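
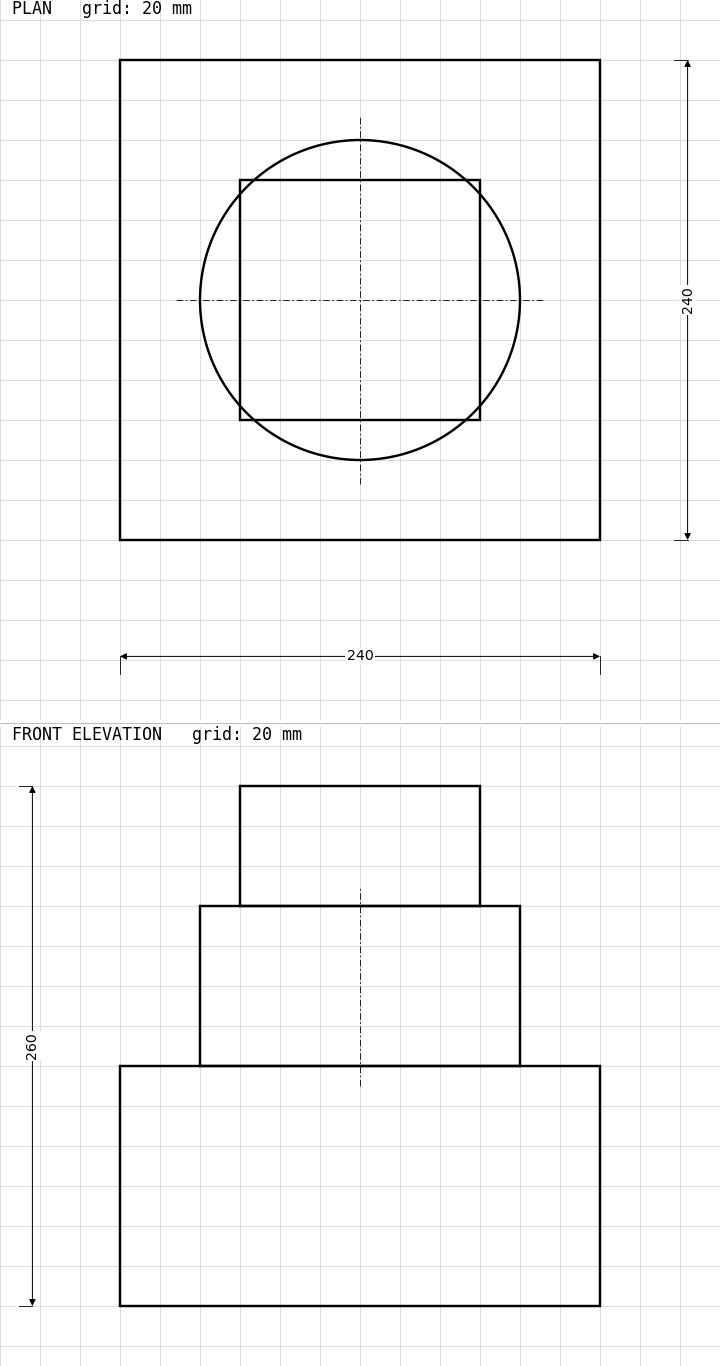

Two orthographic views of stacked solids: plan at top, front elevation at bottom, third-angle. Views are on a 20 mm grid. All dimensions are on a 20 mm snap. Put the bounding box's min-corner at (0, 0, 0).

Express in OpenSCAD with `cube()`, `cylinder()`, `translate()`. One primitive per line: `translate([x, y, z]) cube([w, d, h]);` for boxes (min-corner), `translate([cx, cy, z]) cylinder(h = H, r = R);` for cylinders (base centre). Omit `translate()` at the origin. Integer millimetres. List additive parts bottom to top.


cube([240, 240, 120]);
translate([120, 120, 120]) cylinder(h = 80, r = 80);
translate([60, 60, 200]) cube([120, 120, 60]);


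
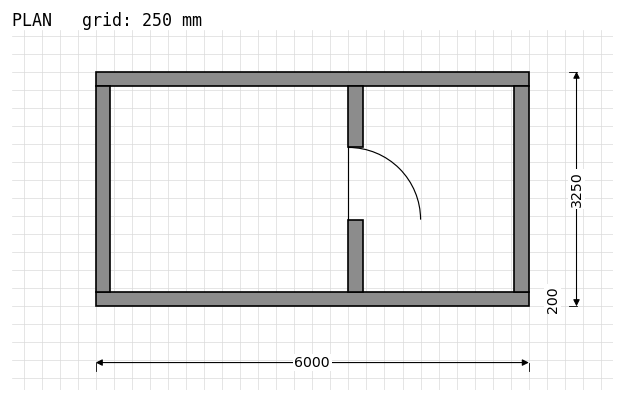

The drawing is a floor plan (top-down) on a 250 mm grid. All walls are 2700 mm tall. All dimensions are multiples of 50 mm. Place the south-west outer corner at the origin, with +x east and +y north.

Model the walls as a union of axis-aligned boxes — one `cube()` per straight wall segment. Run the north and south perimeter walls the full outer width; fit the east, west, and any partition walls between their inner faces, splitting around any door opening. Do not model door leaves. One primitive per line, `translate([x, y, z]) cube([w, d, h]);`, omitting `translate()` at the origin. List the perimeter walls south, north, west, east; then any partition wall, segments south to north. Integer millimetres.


cube([6000, 200, 2700]);
translate([0, 3050, 0]) cube([6000, 200, 2700]);
translate([0, 200, 0]) cube([200, 2850, 2700]);
translate([5800, 200, 0]) cube([200, 2850, 2700]);
translate([3500, 200, 0]) cube([200, 1000, 2700]);
translate([3500, 2200, 0]) cube([200, 850, 2700]);


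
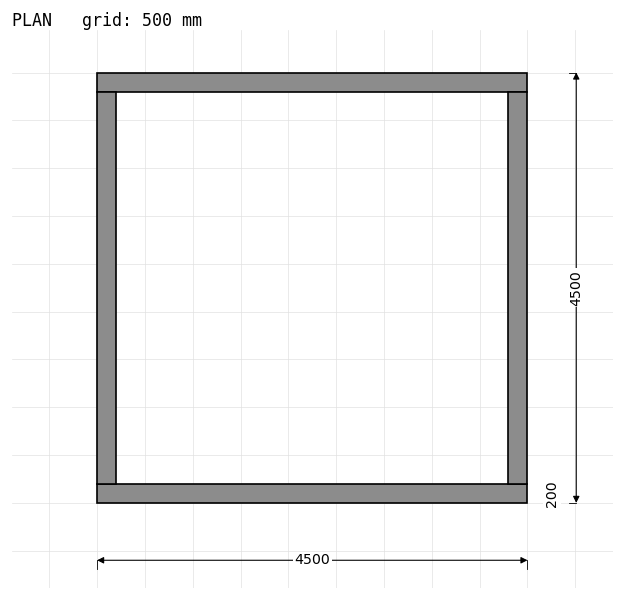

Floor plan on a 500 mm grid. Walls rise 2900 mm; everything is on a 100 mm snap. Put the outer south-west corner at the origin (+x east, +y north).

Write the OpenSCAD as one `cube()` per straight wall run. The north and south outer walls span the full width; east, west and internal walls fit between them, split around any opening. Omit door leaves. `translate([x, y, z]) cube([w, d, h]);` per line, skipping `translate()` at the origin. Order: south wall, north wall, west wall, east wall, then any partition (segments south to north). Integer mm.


cube([4500, 200, 2900]);
translate([0, 4300, 0]) cube([4500, 200, 2900]);
translate([0, 200, 0]) cube([200, 4100, 2900]);
translate([4300, 200, 0]) cube([200, 4100, 2900]);


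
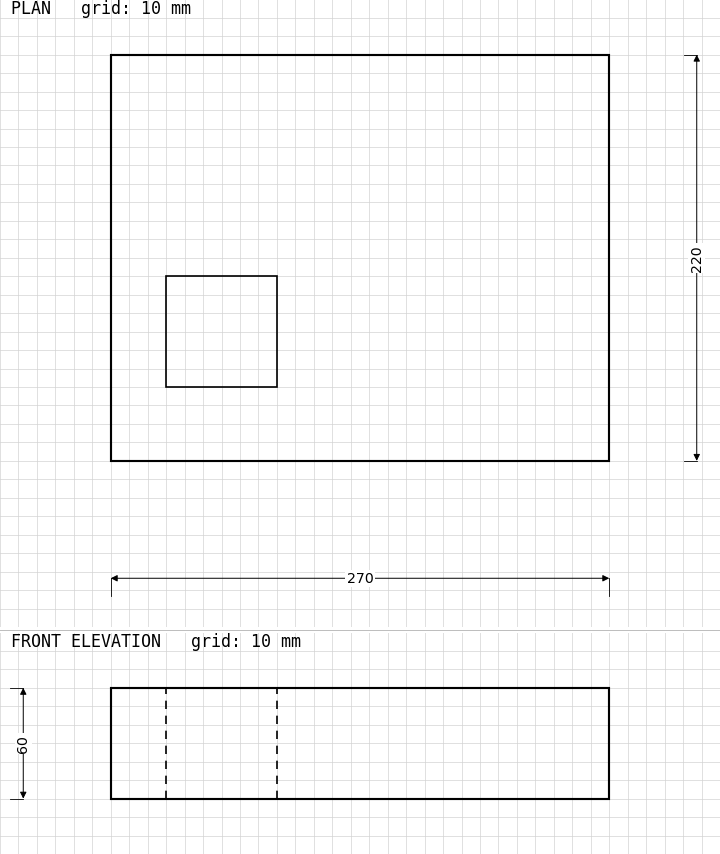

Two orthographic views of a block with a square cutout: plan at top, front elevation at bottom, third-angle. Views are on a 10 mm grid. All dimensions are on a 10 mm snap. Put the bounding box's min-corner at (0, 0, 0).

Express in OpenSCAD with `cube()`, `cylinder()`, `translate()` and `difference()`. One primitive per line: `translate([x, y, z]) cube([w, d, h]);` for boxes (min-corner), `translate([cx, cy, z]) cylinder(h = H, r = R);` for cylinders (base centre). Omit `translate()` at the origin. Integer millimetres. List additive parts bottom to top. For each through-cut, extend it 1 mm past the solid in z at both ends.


difference() {
  cube([270, 220, 60]);
  translate([30, 40, -1]) cube([60, 60, 62]);
}


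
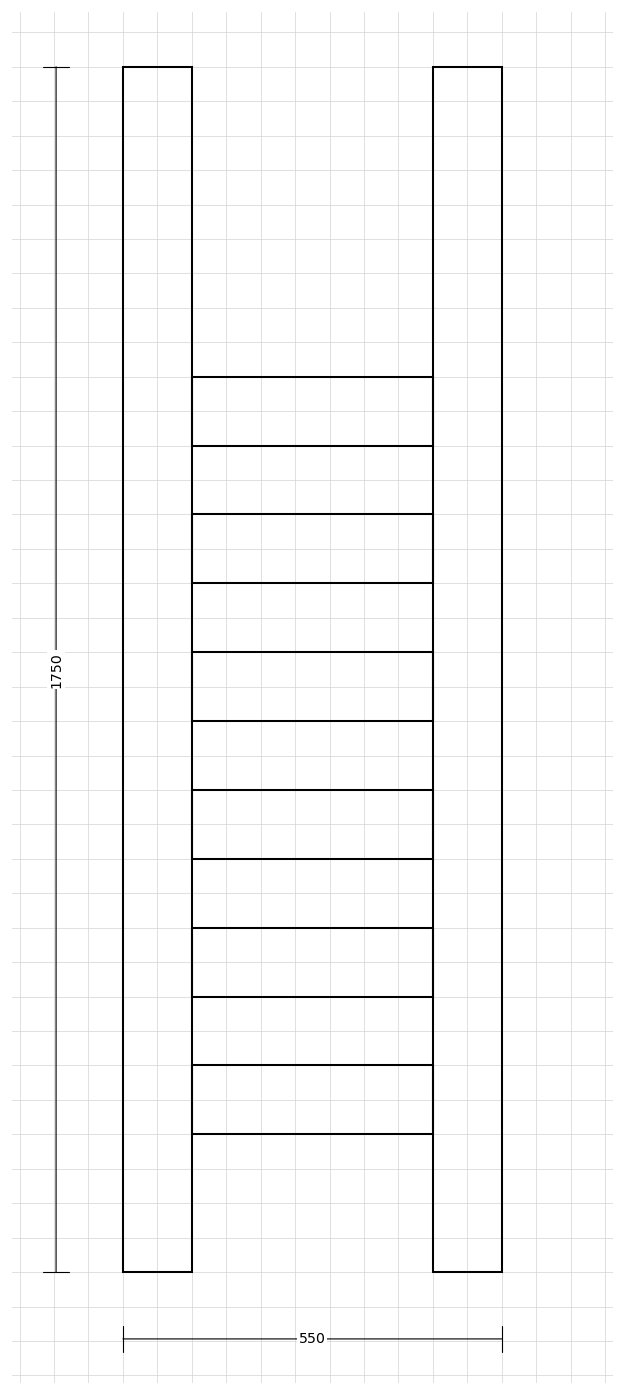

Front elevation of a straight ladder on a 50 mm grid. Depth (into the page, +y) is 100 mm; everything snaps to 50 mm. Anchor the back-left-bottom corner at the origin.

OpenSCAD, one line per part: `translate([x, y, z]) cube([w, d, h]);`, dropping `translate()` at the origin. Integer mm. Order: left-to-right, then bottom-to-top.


cube([100, 100, 1750]);
translate([100, 0, 200]) cube([350, 100, 100]);
translate([100, 0, 400]) cube([350, 100, 100]);
translate([100, 0, 600]) cube([350, 100, 100]);
translate([100, 0, 800]) cube([350, 100, 100]);
translate([100, 0, 1000]) cube([350, 100, 100]);
translate([100, 0, 1200]) cube([350, 100, 100]);
translate([450, 0, 0]) cube([100, 100, 1750]);


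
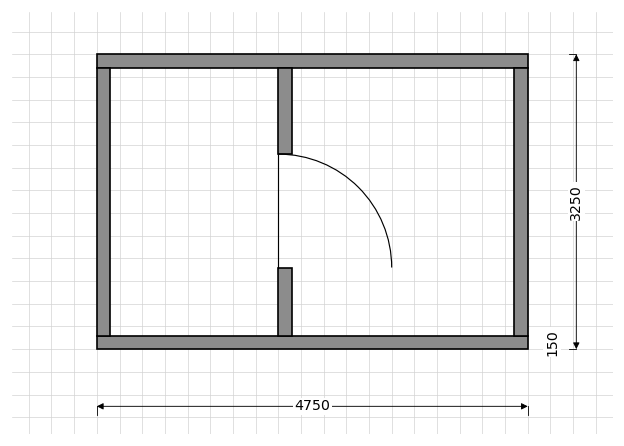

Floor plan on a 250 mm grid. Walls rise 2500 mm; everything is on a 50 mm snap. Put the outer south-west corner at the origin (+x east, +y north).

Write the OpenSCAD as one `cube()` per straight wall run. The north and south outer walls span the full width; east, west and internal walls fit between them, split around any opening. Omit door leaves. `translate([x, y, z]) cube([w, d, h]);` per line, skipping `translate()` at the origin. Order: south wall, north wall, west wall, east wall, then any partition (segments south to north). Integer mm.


cube([4750, 150, 2500]);
translate([0, 3100, 0]) cube([4750, 150, 2500]);
translate([0, 150, 0]) cube([150, 2950, 2500]);
translate([4600, 150, 0]) cube([150, 2950, 2500]);
translate([2000, 150, 0]) cube([150, 750, 2500]);
translate([2000, 2150, 0]) cube([150, 950, 2500]);


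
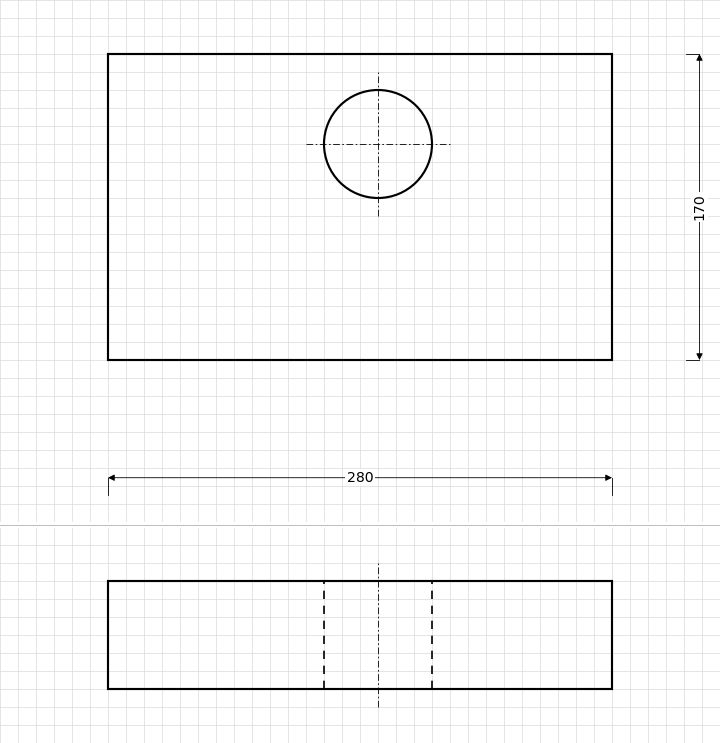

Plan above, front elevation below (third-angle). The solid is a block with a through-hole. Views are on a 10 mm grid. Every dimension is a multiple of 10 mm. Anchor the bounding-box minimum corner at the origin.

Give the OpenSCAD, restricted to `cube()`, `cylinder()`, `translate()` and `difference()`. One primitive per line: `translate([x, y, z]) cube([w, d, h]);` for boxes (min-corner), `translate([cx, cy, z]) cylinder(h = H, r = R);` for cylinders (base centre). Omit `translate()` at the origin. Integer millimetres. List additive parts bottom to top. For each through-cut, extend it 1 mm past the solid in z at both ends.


difference() {
  cube([280, 170, 60]);
  translate([150, 120, -1]) cylinder(h = 62, r = 30);
}


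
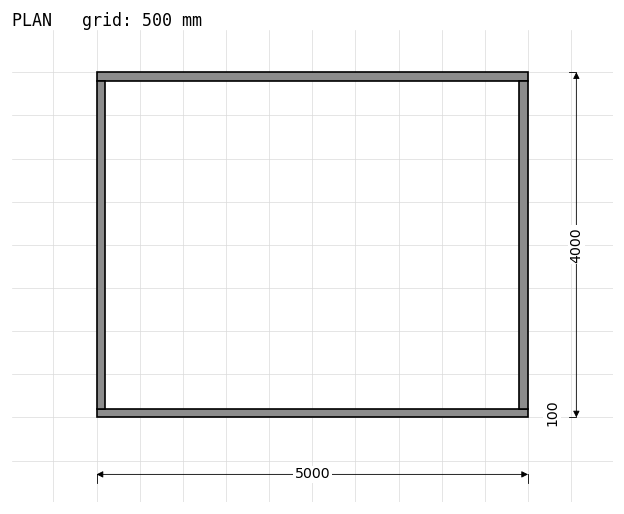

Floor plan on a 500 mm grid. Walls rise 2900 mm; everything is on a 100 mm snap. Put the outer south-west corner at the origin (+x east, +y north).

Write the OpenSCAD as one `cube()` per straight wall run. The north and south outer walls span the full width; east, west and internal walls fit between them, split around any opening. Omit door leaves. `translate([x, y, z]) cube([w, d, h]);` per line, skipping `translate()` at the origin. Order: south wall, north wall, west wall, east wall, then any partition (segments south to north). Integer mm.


cube([5000, 100, 2900]);
translate([0, 3900, 0]) cube([5000, 100, 2900]);
translate([0, 100, 0]) cube([100, 3800, 2900]);
translate([4900, 100, 0]) cube([100, 3800, 2900]);


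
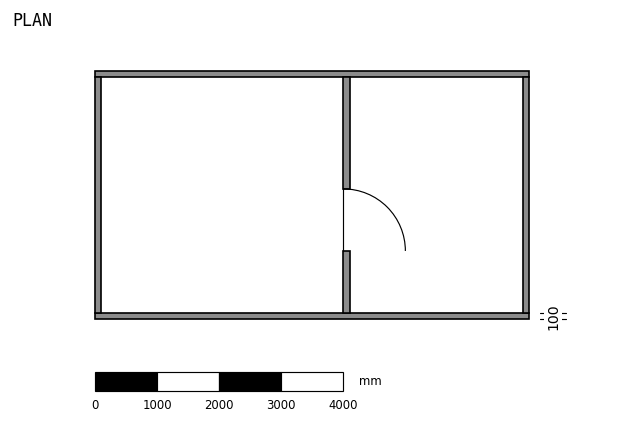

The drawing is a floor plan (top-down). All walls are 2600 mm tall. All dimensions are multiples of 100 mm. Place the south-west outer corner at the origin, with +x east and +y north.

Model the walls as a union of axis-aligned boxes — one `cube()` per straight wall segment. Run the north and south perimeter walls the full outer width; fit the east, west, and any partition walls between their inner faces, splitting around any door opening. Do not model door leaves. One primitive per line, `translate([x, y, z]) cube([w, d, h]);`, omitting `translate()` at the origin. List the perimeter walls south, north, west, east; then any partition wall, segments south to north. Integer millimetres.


cube([7000, 100, 2600]);
translate([0, 3900, 0]) cube([7000, 100, 2600]);
translate([0, 100, 0]) cube([100, 3800, 2600]);
translate([6900, 100, 0]) cube([100, 3800, 2600]);
translate([4000, 100, 0]) cube([100, 1000, 2600]);
translate([4000, 2100, 0]) cube([100, 1800, 2600]);


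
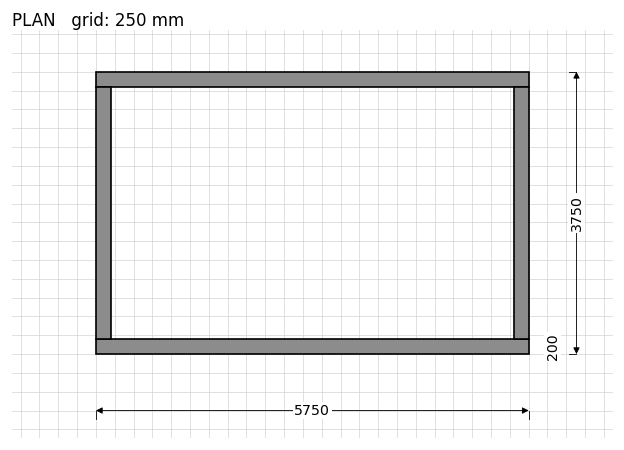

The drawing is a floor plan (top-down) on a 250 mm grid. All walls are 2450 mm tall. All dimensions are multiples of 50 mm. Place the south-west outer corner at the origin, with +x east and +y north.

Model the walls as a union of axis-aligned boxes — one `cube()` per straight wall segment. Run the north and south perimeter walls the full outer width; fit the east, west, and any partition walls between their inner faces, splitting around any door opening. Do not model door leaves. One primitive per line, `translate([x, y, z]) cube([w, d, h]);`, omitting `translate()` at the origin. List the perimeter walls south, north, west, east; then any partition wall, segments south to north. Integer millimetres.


cube([5750, 200, 2450]);
translate([0, 3550, 0]) cube([5750, 200, 2450]);
translate([0, 200, 0]) cube([200, 3350, 2450]);
translate([5550, 200, 0]) cube([200, 3350, 2450]);


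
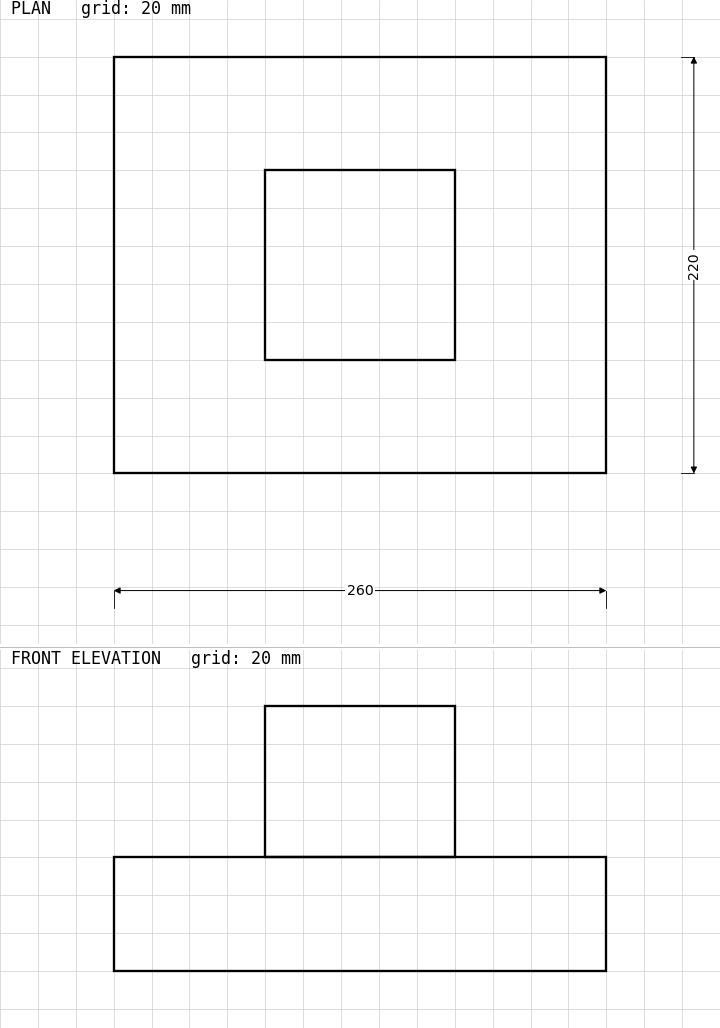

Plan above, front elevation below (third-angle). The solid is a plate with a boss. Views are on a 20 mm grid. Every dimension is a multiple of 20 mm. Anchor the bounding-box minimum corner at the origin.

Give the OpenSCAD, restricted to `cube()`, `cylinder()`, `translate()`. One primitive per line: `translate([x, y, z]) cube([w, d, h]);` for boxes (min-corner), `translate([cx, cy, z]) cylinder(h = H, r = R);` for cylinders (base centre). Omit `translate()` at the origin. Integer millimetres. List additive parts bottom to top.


cube([260, 220, 60]);
translate([80, 60, 60]) cube([100, 100, 80]);


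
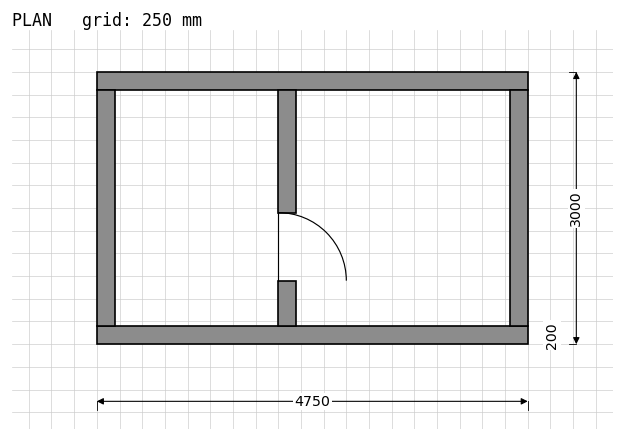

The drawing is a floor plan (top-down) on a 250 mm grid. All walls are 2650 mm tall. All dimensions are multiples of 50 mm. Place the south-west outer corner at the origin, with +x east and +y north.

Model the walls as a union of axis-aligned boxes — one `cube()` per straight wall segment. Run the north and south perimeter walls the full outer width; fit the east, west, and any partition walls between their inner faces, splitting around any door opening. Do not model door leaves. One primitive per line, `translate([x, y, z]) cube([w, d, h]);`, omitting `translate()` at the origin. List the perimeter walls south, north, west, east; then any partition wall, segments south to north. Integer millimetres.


cube([4750, 200, 2650]);
translate([0, 2800, 0]) cube([4750, 200, 2650]);
translate([0, 200, 0]) cube([200, 2600, 2650]);
translate([4550, 200, 0]) cube([200, 2600, 2650]);
translate([2000, 200, 0]) cube([200, 500, 2650]);
translate([2000, 1450, 0]) cube([200, 1350, 2650]);


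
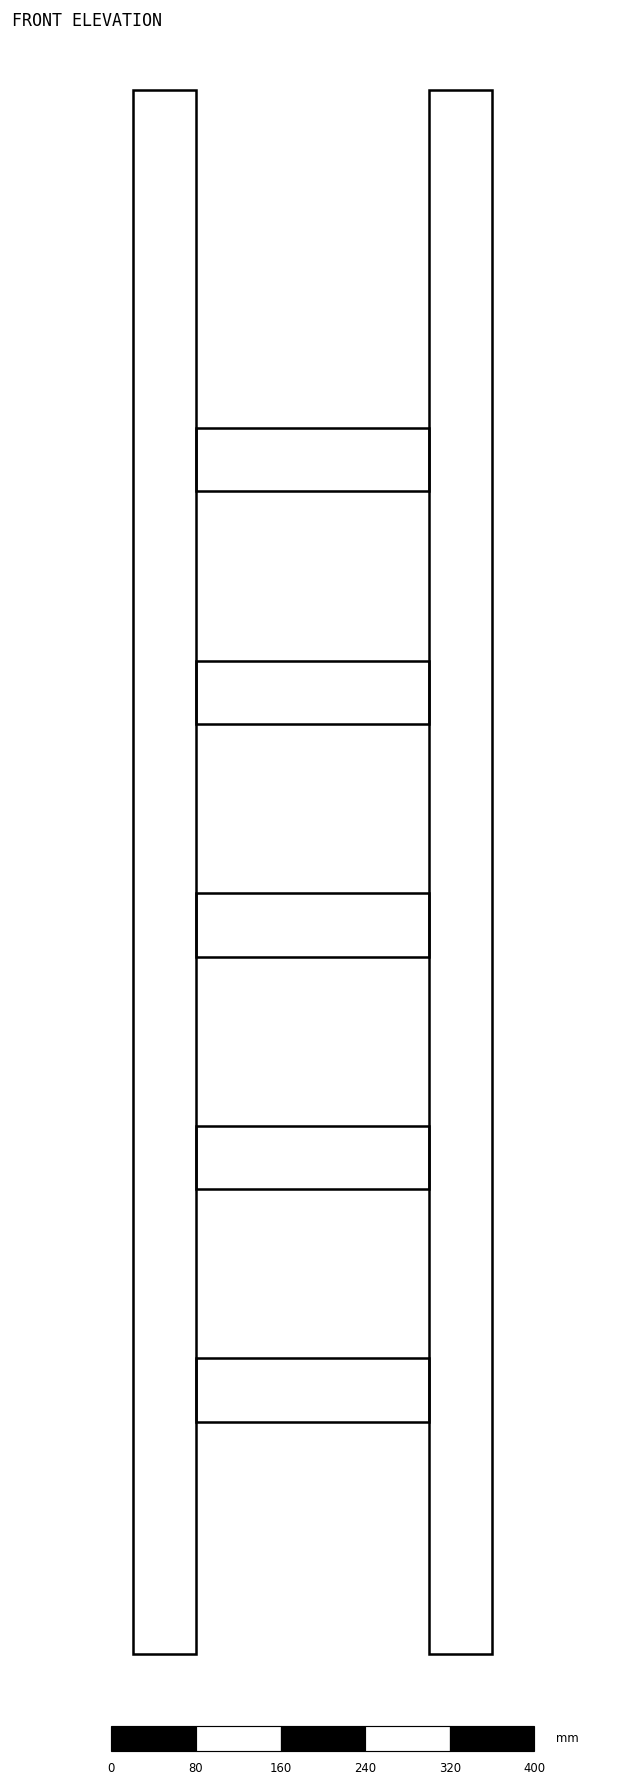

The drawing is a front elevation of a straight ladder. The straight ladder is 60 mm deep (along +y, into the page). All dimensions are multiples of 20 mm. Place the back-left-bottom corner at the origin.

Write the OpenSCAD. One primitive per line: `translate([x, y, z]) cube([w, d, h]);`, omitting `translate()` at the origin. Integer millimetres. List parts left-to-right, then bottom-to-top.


cube([60, 60, 1480]);
translate([60, 0, 220]) cube([220, 60, 60]);
translate([60, 0, 440]) cube([220, 60, 60]);
translate([60, 0, 660]) cube([220, 60, 60]);
translate([60, 0, 880]) cube([220, 60, 60]);
translate([60, 0, 1100]) cube([220, 60, 60]);
translate([280, 0, 0]) cube([60, 60, 1480]);


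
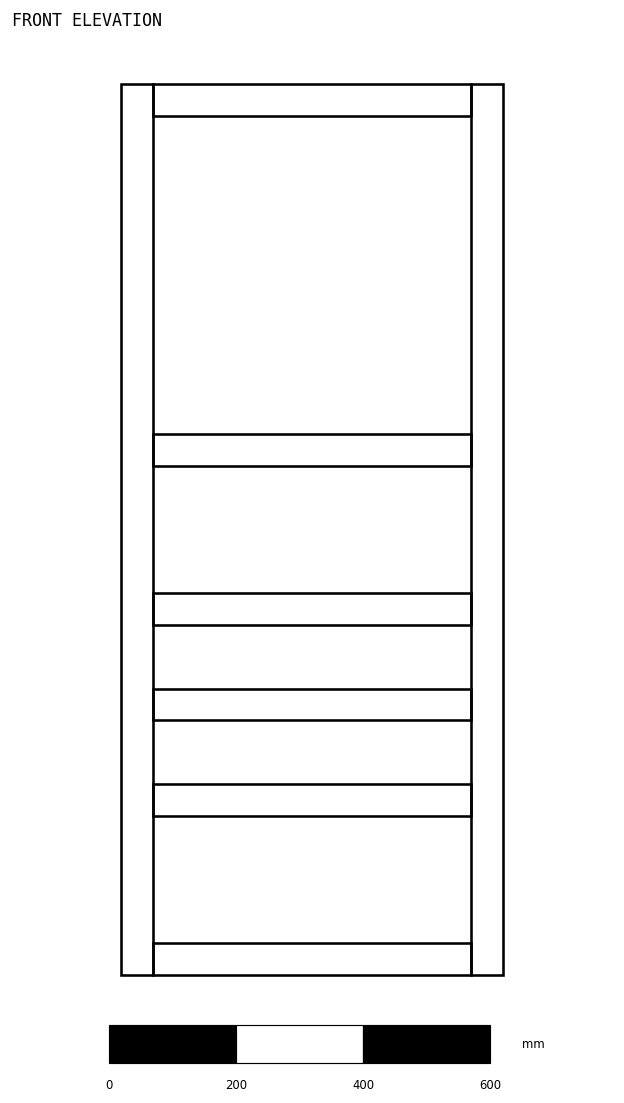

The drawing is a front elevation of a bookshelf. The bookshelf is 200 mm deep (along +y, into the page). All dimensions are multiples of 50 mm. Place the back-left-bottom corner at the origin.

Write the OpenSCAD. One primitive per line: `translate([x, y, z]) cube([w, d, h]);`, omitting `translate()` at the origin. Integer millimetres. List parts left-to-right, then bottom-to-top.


cube([50, 200, 1400]);
translate([50, 0, 0]) cube([500, 200, 50]);
translate([50, 0, 250]) cube([500, 200, 50]);
translate([50, 0, 400]) cube([500, 200, 50]);
translate([50, 0, 550]) cube([500, 200, 50]);
translate([50, 0, 800]) cube([500, 200, 50]);
translate([50, 0, 1350]) cube([500, 200, 50]);
translate([550, 0, 0]) cube([50, 200, 1400]);


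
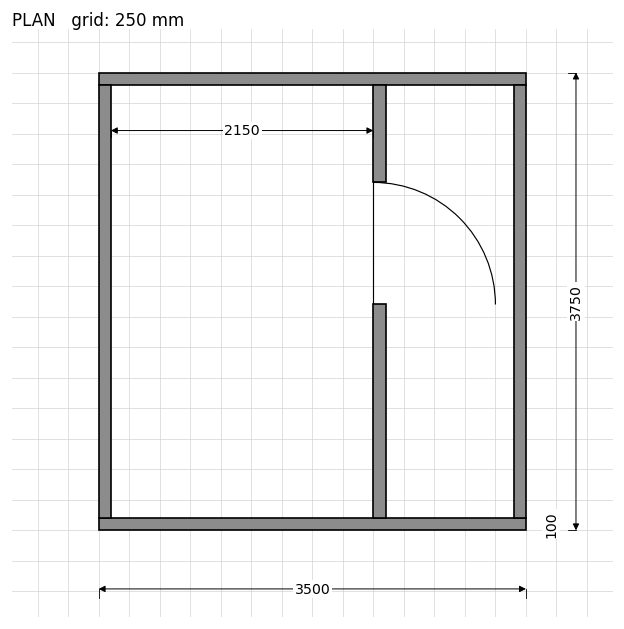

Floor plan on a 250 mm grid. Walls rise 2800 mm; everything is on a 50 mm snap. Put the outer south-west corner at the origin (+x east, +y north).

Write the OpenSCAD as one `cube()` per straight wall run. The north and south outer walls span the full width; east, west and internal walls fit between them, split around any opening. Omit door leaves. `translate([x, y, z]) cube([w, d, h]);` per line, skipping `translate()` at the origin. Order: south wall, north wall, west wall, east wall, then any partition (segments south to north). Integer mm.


cube([3500, 100, 2800]);
translate([0, 3650, 0]) cube([3500, 100, 2800]);
translate([0, 100, 0]) cube([100, 3550, 2800]);
translate([3400, 100, 0]) cube([100, 3550, 2800]);
translate([2250, 100, 0]) cube([100, 1750, 2800]);
translate([2250, 2850, 0]) cube([100, 800, 2800]);


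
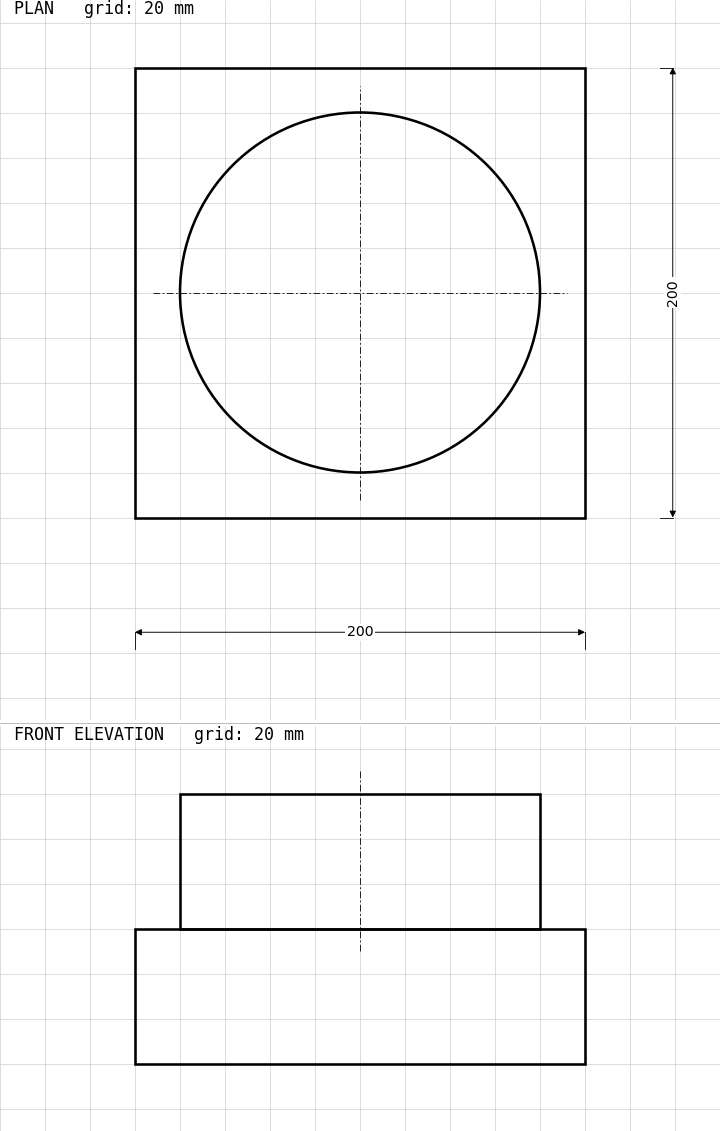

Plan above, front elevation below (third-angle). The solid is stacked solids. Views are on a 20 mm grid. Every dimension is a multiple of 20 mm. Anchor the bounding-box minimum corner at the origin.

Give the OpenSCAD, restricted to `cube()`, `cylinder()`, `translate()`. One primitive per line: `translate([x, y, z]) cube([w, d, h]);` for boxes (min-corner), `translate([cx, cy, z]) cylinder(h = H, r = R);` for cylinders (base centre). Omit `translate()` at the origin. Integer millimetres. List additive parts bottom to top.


cube([200, 200, 60]);
translate([100, 100, 60]) cylinder(h = 60, r = 80);


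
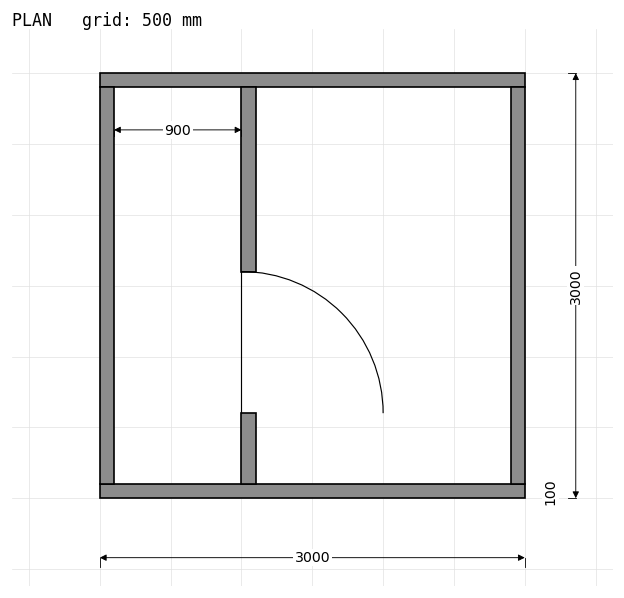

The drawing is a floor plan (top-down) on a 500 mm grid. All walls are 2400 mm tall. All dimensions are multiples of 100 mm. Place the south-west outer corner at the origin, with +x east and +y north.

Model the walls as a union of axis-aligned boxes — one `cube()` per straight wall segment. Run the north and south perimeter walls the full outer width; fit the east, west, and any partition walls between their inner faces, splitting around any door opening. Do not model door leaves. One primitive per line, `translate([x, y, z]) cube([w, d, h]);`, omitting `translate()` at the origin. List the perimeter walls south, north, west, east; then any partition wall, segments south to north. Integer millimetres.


cube([3000, 100, 2400]);
translate([0, 2900, 0]) cube([3000, 100, 2400]);
translate([0, 100, 0]) cube([100, 2800, 2400]);
translate([2900, 100, 0]) cube([100, 2800, 2400]);
translate([1000, 100, 0]) cube([100, 500, 2400]);
translate([1000, 1600, 0]) cube([100, 1300, 2400]);


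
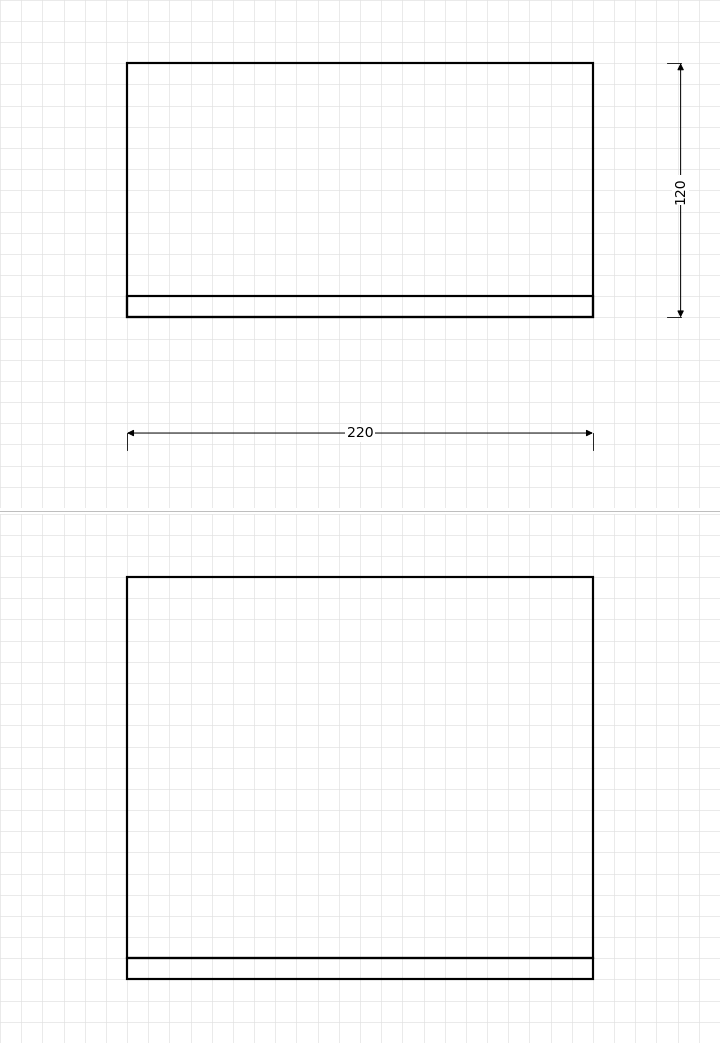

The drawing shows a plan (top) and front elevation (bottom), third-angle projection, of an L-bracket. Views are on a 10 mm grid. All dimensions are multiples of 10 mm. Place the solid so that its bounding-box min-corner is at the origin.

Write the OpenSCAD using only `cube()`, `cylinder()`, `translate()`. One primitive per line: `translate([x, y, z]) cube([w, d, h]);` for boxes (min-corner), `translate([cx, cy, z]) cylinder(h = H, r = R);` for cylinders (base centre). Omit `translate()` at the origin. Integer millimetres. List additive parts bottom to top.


cube([220, 120, 10]);
translate([0, 0, 10]) cube([220, 10, 180]);


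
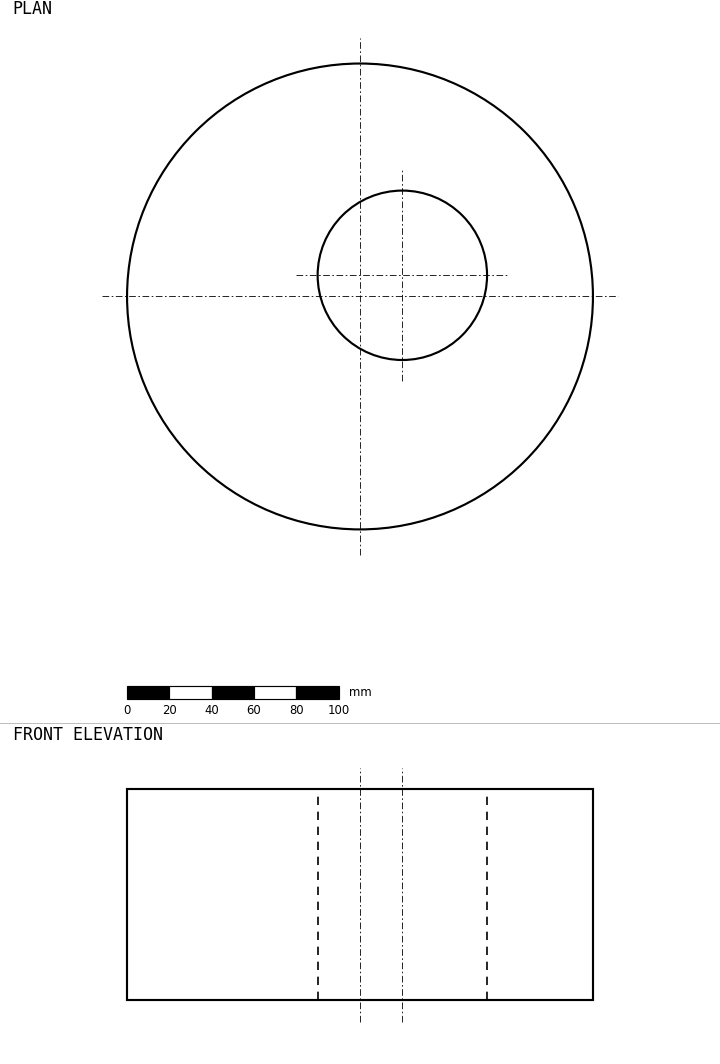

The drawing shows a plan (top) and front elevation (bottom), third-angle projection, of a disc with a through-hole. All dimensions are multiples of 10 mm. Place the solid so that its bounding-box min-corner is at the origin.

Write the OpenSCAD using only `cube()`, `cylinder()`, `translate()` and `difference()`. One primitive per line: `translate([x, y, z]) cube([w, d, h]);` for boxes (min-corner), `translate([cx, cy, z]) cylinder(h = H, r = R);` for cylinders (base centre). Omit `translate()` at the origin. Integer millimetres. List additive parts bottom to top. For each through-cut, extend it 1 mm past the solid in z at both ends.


difference() {
  translate([110, 110, 0]) cylinder(h = 100, r = 110);
  translate([130, 120, -1]) cylinder(h = 102, r = 40);
}


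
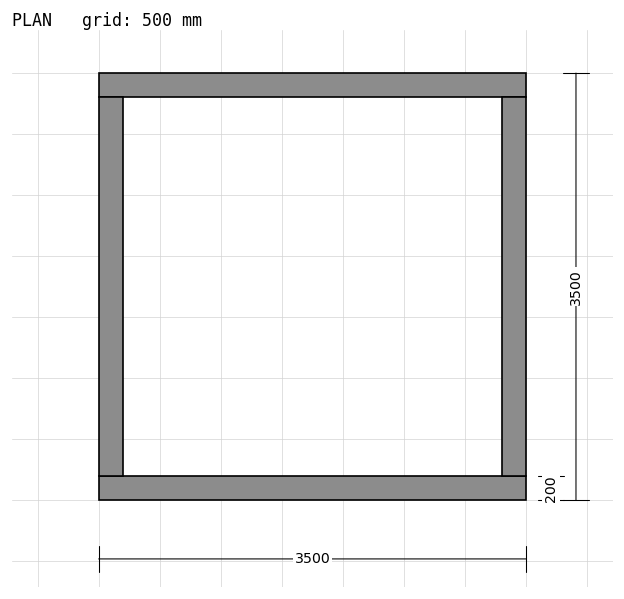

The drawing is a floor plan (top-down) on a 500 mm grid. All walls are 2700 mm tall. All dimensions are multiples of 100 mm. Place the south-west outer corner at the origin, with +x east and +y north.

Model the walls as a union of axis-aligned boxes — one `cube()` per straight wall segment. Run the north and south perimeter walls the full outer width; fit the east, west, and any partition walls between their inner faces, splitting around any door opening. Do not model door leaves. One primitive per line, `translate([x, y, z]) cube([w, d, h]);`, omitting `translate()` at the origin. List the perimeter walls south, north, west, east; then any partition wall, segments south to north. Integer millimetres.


cube([3500, 200, 2700]);
translate([0, 3300, 0]) cube([3500, 200, 2700]);
translate([0, 200, 0]) cube([200, 3100, 2700]);
translate([3300, 200, 0]) cube([200, 3100, 2700]);


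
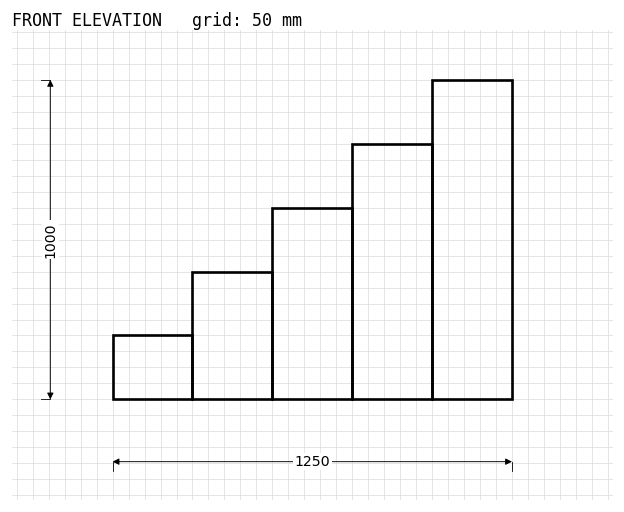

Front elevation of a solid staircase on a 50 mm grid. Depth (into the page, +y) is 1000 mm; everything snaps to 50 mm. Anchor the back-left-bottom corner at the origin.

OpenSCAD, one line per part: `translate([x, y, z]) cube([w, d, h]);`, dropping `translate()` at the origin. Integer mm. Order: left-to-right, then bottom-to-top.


cube([250, 1000, 200]);
translate([250, 0, 0]) cube([250, 1000, 400]);
translate([500, 0, 0]) cube([250, 1000, 600]);
translate([750, 0, 0]) cube([250, 1000, 800]);
translate([1000, 0, 0]) cube([250, 1000, 1000]);


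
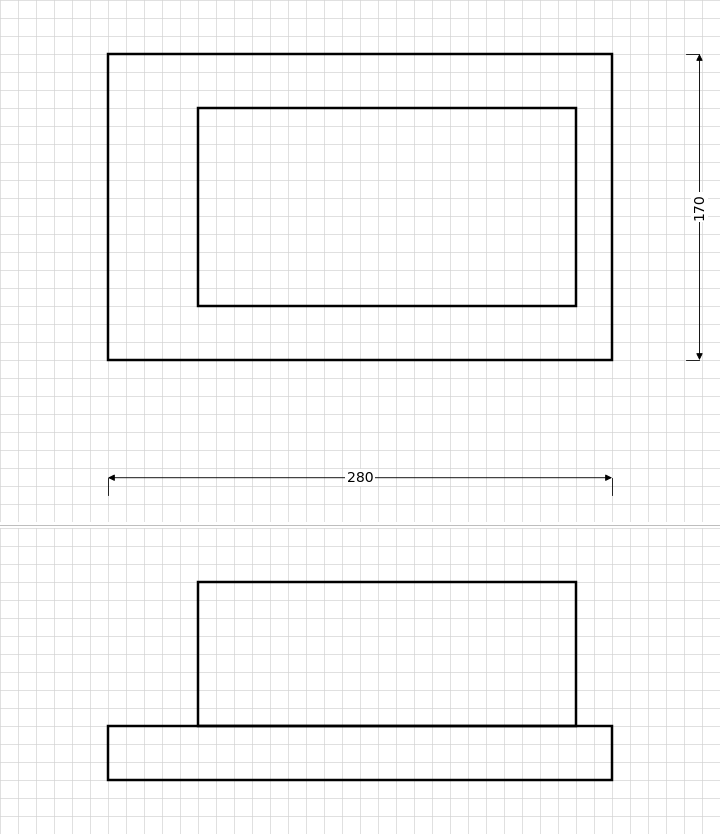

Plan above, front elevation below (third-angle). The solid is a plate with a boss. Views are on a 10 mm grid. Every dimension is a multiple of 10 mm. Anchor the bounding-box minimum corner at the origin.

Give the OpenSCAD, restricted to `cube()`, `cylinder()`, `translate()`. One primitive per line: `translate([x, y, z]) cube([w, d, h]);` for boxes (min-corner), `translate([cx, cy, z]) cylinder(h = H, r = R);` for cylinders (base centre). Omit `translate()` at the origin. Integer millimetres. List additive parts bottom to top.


cube([280, 170, 30]);
translate([50, 30, 30]) cube([210, 110, 80]);


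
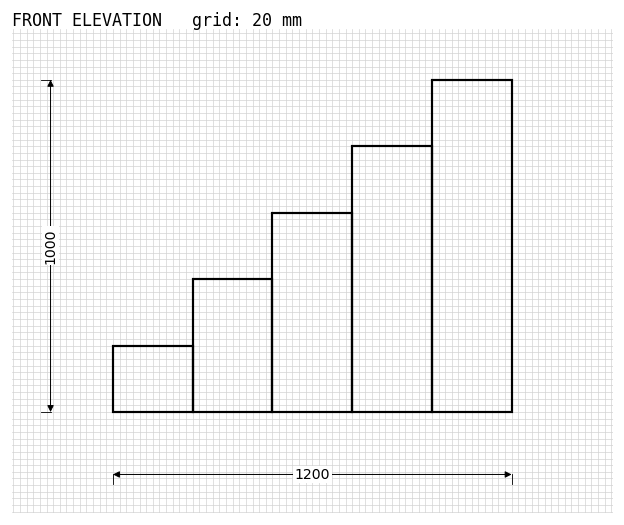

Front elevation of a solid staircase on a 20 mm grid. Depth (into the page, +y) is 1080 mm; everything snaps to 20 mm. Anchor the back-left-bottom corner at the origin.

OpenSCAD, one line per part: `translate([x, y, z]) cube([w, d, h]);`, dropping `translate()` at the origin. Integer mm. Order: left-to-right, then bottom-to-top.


cube([240, 1080, 200]);
translate([240, 0, 0]) cube([240, 1080, 400]);
translate([480, 0, 0]) cube([240, 1080, 600]);
translate([720, 0, 0]) cube([240, 1080, 800]);
translate([960, 0, 0]) cube([240, 1080, 1000]);


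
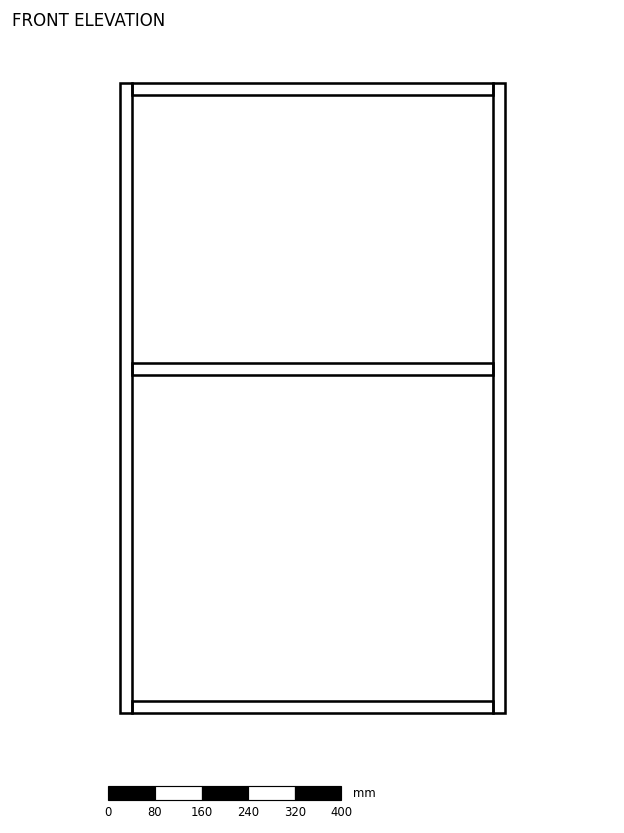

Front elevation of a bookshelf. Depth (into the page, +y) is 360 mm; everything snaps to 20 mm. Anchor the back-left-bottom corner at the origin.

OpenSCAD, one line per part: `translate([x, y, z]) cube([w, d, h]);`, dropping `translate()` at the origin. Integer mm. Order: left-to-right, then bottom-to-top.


cube([20, 360, 1080]);
translate([20, 0, 0]) cube([620, 360, 20]);
translate([20, 0, 580]) cube([620, 360, 20]);
translate([20, 0, 1060]) cube([620, 360, 20]);
translate([640, 0, 0]) cube([20, 360, 1080]);


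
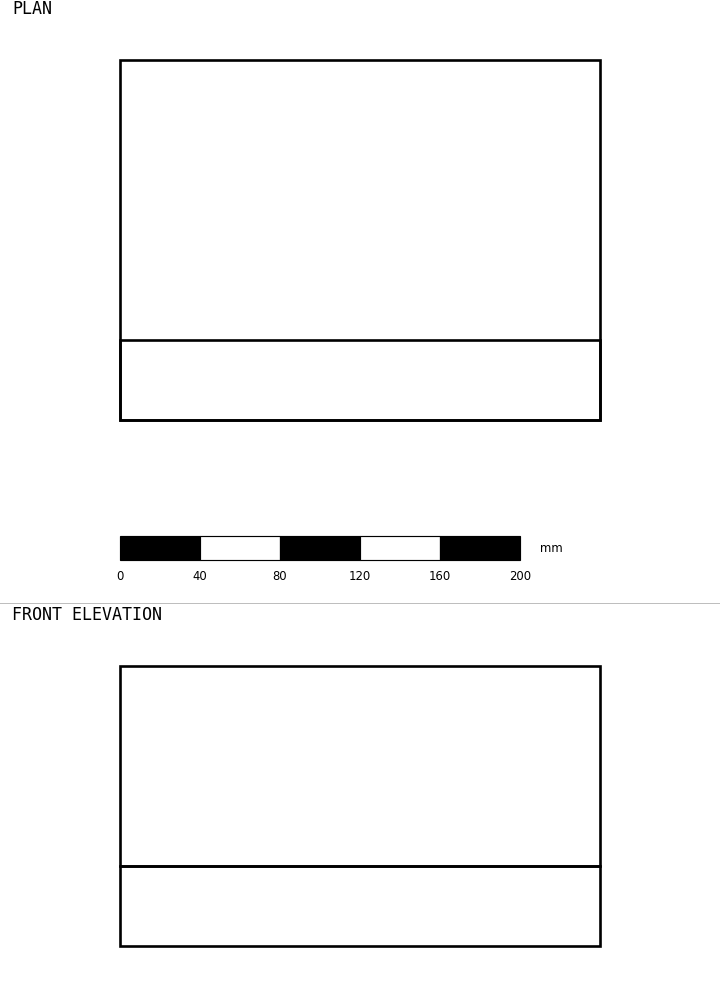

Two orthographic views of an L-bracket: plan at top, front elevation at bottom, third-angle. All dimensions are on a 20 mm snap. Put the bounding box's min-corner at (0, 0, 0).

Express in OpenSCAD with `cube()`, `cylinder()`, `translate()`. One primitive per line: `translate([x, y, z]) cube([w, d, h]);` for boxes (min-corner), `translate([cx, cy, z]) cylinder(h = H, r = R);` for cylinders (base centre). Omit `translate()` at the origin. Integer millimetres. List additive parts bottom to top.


cube([240, 180, 40]);
translate([0, 0, 40]) cube([240, 40, 100]);


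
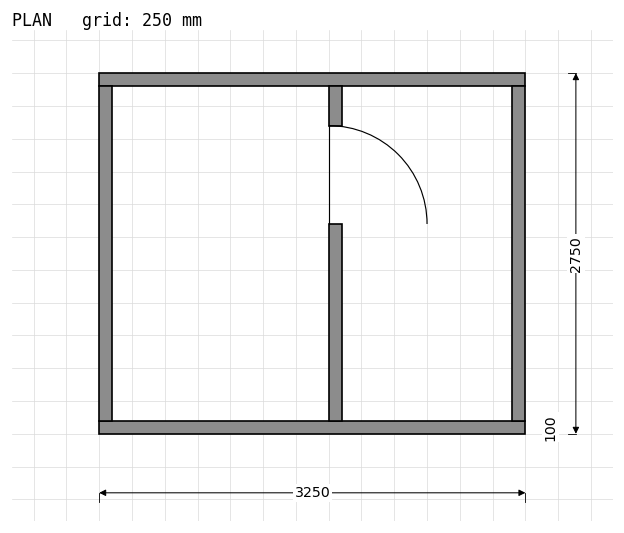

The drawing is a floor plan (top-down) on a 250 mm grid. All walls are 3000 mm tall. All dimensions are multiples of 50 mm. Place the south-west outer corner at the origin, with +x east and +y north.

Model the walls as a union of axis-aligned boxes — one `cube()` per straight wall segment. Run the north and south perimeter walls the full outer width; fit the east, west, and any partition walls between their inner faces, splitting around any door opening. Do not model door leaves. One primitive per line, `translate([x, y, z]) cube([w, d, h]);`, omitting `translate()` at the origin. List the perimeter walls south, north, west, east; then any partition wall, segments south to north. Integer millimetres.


cube([3250, 100, 3000]);
translate([0, 2650, 0]) cube([3250, 100, 3000]);
translate([0, 100, 0]) cube([100, 2550, 3000]);
translate([3150, 100, 0]) cube([100, 2550, 3000]);
translate([1750, 100, 0]) cube([100, 1500, 3000]);
translate([1750, 2350, 0]) cube([100, 300, 3000]);


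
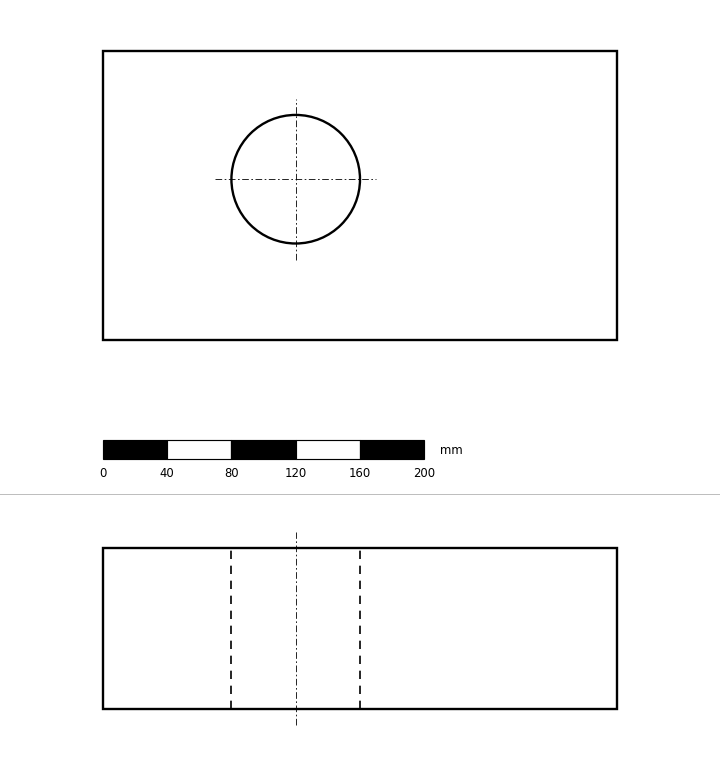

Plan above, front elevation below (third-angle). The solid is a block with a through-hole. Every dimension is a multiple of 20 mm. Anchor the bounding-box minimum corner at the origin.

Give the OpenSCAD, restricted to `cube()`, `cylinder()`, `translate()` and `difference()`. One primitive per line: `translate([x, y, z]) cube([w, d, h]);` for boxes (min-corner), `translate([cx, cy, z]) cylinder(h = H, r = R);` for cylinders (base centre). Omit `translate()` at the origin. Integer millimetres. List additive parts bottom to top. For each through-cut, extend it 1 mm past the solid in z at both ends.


difference() {
  cube([320, 180, 100]);
  translate([120, 100, -1]) cylinder(h = 102, r = 40);
}


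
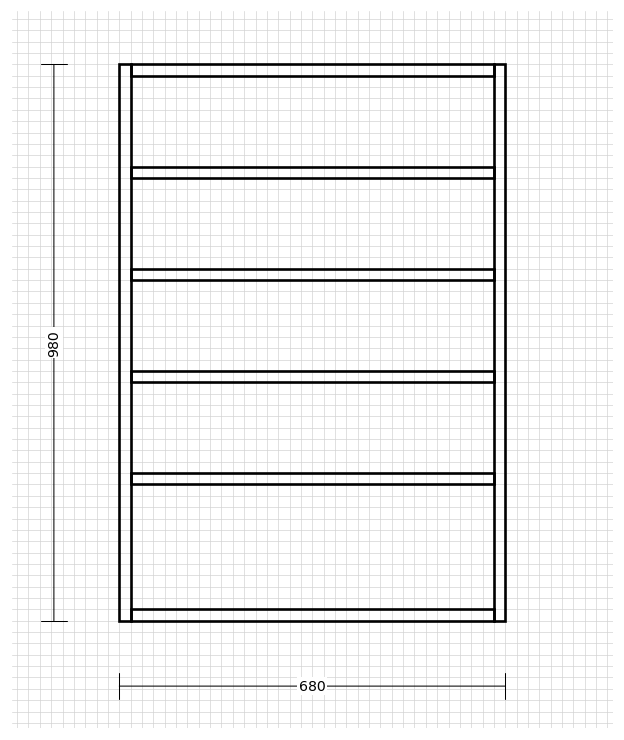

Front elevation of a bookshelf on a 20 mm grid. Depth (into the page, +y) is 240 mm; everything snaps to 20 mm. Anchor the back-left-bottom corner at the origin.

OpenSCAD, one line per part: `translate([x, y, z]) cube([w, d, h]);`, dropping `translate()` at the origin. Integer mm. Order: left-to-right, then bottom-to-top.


cube([20, 240, 980]);
translate([20, 0, 0]) cube([640, 240, 20]);
translate([20, 0, 240]) cube([640, 240, 20]);
translate([20, 0, 420]) cube([640, 240, 20]);
translate([20, 0, 600]) cube([640, 240, 20]);
translate([20, 0, 780]) cube([640, 240, 20]);
translate([20, 0, 960]) cube([640, 240, 20]);
translate([660, 0, 0]) cube([20, 240, 980]);


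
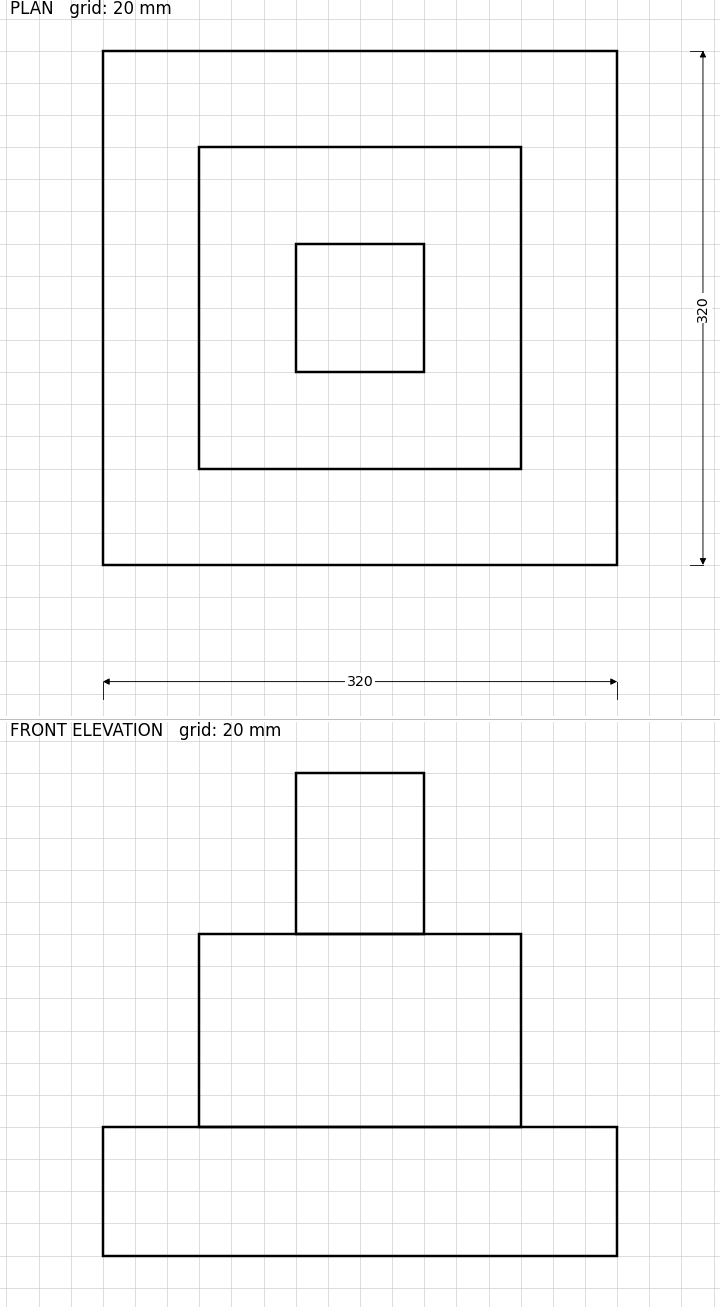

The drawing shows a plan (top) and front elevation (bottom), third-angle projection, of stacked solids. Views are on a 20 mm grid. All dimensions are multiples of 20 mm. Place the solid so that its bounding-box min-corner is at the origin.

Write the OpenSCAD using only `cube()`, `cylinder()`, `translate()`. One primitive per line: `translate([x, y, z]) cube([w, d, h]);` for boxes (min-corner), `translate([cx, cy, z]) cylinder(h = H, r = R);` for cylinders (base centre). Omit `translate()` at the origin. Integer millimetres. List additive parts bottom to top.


cube([320, 320, 80]);
translate([60, 60, 80]) cube([200, 200, 120]);
translate([120, 120, 200]) cube([80, 80, 100]);


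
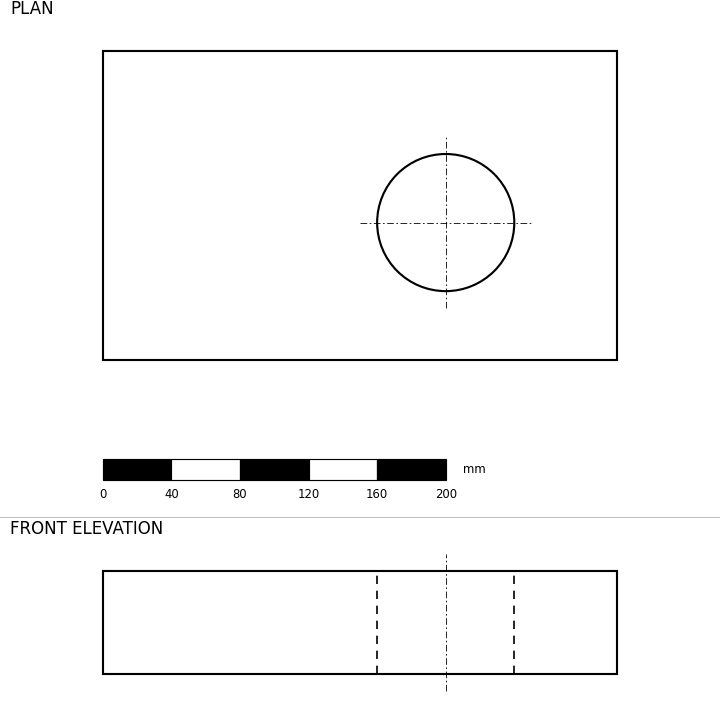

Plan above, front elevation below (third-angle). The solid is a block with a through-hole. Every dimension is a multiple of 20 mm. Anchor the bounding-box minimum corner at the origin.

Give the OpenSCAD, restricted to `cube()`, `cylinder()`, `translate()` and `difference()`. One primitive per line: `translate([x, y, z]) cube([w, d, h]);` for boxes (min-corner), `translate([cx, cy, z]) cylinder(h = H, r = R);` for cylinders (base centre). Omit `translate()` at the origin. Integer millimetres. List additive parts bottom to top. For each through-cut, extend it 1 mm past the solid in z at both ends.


difference() {
  cube([300, 180, 60]);
  translate([200, 80, -1]) cylinder(h = 62, r = 40);
}


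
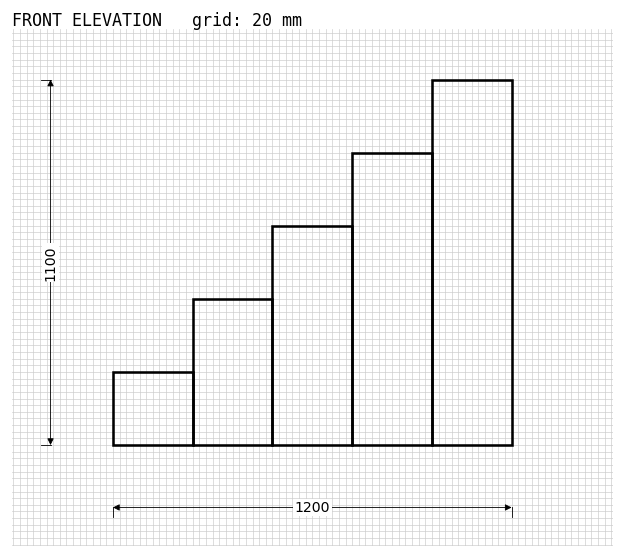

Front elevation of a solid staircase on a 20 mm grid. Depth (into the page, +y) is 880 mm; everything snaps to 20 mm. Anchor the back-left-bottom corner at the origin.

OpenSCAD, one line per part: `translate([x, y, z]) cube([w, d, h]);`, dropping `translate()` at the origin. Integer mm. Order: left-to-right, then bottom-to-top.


cube([240, 880, 220]);
translate([240, 0, 0]) cube([240, 880, 440]);
translate([480, 0, 0]) cube([240, 880, 660]);
translate([720, 0, 0]) cube([240, 880, 880]);
translate([960, 0, 0]) cube([240, 880, 1100]);


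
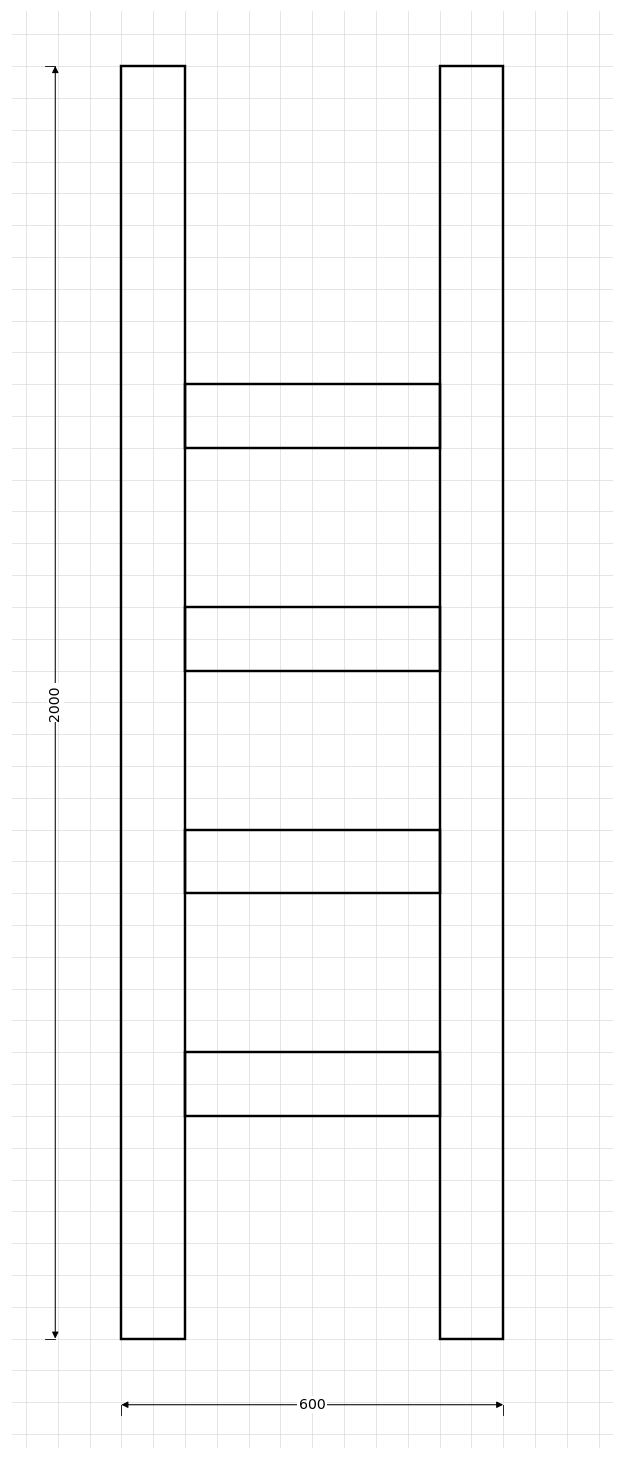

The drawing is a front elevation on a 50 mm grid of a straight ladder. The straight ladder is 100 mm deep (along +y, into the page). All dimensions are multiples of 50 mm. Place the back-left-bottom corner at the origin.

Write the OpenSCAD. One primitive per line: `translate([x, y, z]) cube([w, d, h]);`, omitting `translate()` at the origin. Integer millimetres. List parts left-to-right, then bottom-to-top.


cube([100, 100, 2000]);
translate([100, 0, 350]) cube([400, 100, 100]);
translate([100, 0, 700]) cube([400, 100, 100]);
translate([100, 0, 1050]) cube([400, 100, 100]);
translate([100, 0, 1400]) cube([400, 100, 100]);
translate([500, 0, 0]) cube([100, 100, 2000]);


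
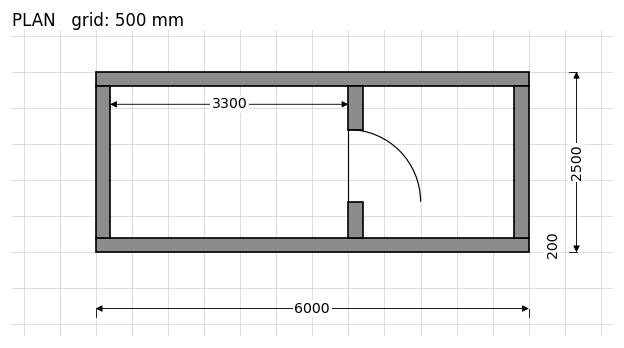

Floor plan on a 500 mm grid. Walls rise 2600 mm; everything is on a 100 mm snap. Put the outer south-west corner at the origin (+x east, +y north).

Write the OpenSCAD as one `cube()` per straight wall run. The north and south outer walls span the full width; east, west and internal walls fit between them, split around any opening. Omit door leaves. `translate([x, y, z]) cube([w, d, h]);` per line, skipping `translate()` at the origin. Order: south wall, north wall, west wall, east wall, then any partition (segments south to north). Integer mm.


cube([6000, 200, 2600]);
translate([0, 2300, 0]) cube([6000, 200, 2600]);
translate([0, 200, 0]) cube([200, 2100, 2600]);
translate([5800, 200, 0]) cube([200, 2100, 2600]);
translate([3500, 200, 0]) cube([200, 500, 2600]);
translate([3500, 1700, 0]) cube([200, 600, 2600]);


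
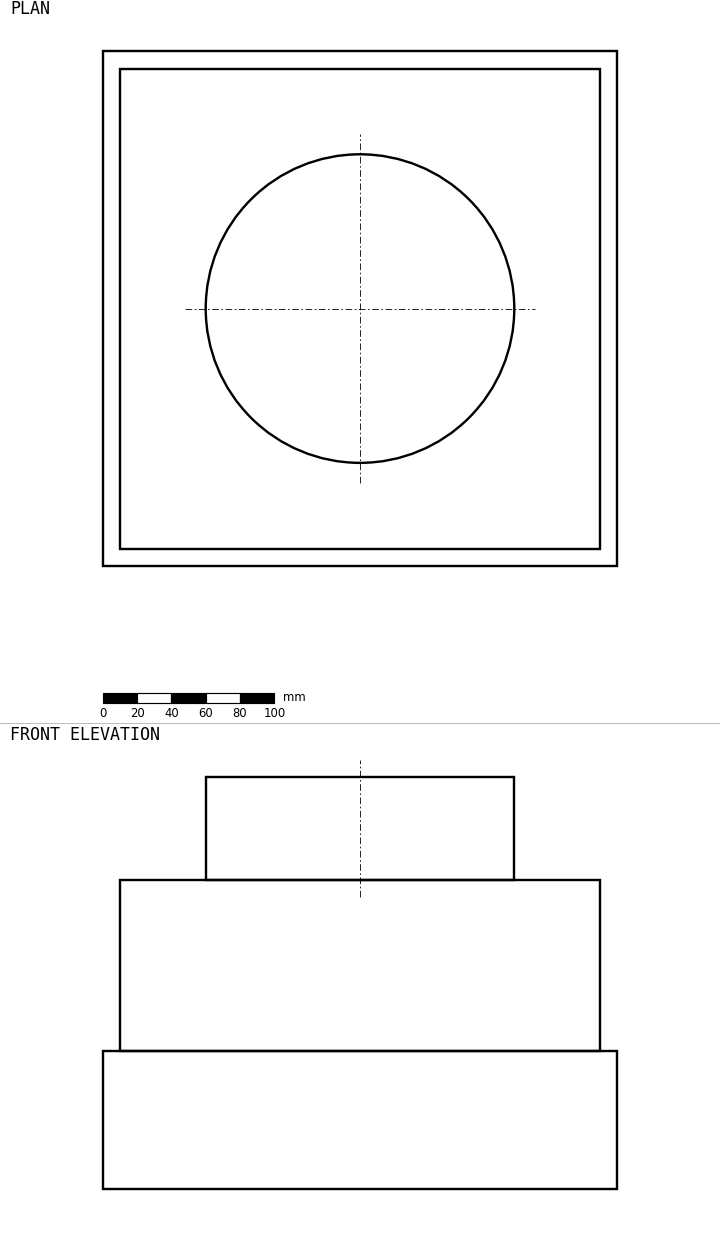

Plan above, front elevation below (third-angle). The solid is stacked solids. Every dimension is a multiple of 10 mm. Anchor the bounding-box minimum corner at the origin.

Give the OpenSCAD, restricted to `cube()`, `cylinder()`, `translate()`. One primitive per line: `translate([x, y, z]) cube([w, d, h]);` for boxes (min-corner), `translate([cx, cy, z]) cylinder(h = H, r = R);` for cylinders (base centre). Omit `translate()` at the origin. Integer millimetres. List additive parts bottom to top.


cube([300, 300, 80]);
translate([10, 10, 80]) cube([280, 280, 100]);
translate([150, 150, 180]) cylinder(h = 60, r = 90);


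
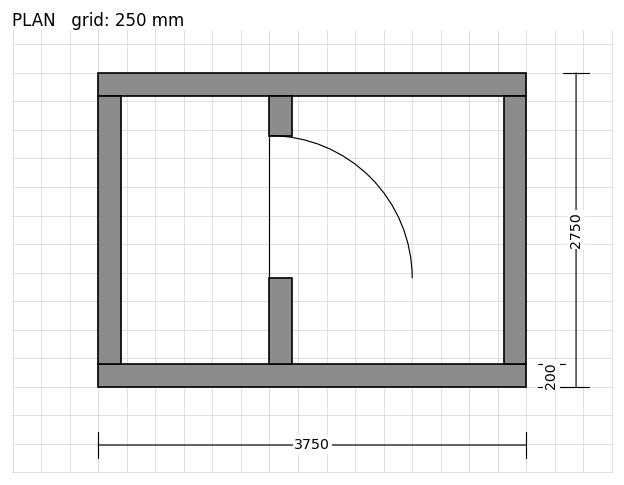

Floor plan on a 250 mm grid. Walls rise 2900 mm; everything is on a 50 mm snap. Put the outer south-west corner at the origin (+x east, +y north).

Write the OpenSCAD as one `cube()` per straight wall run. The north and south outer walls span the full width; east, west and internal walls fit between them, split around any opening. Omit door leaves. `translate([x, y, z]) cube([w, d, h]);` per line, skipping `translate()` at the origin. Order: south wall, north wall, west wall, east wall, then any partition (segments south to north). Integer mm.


cube([3750, 200, 2900]);
translate([0, 2550, 0]) cube([3750, 200, 2900]);
translate([0, 200, 0]) cube([200, 2350, 2900]);
translate([3550, 200, 0]) cube([200, 2350, 2900]);
translate([1500, 200, 0]) cube([200, 750, 2900]);
translate([1500, 2200, 0]) cube([200, 350, 2900]);


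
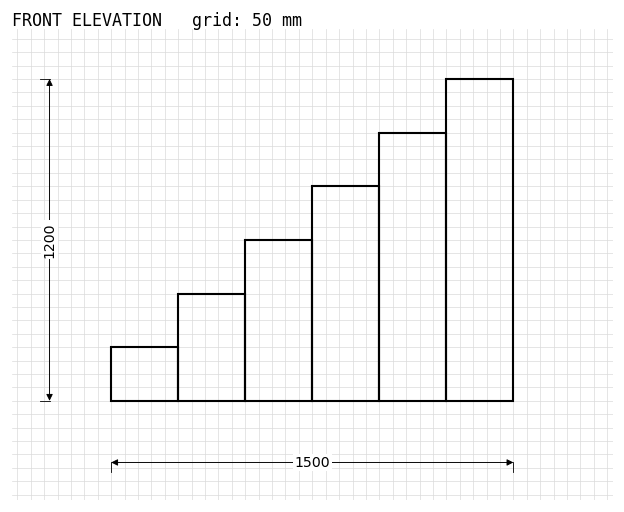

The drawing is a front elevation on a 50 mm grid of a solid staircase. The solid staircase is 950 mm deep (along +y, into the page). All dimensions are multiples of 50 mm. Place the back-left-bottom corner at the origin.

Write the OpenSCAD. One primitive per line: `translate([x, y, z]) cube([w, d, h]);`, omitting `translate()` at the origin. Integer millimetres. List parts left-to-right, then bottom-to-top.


cube([250, 950, 200]);
translate([250, 0, 0]) cube([250, 950, 400]);
translate([500, 0, 0]) cube([250, 950, 600]);
translate([750, 0, 0]) cube([250, 950, 800]);
translate([1000, 0, 0]) cube([250, 950, 1000]);
translate([1250, 0, 0]) cube([250, 950, 1200]);


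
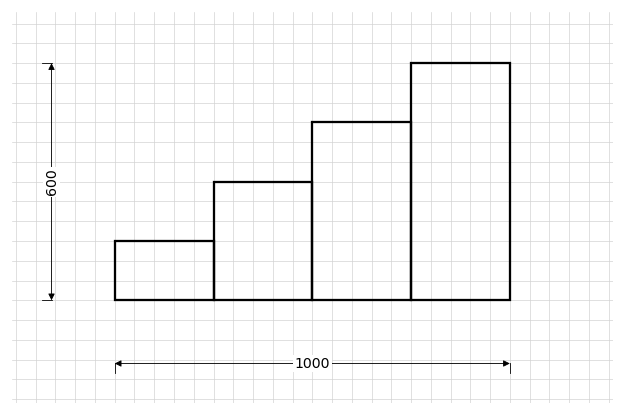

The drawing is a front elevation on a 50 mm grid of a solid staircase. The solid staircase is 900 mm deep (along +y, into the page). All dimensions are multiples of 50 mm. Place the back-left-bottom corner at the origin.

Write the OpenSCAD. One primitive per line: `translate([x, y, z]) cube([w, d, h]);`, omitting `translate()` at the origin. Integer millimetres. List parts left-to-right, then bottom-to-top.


cube([250, 900, 150]);
translate([250, 0, 0]) cube([250, 900, 300]);
translate([500, 0, 0]) cube([250, 900, 450]);
translate([750, 0, 0]) cube([250, 900, 600]);


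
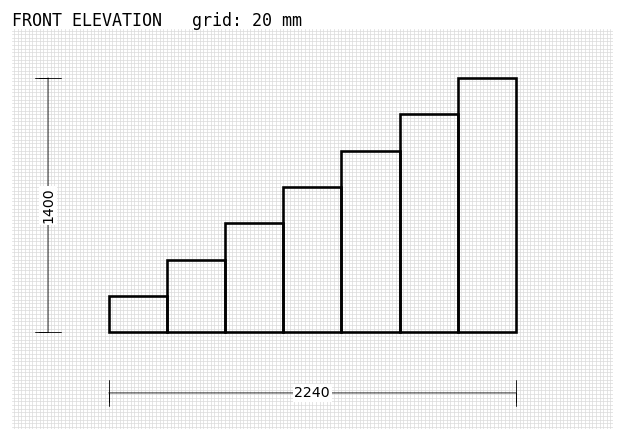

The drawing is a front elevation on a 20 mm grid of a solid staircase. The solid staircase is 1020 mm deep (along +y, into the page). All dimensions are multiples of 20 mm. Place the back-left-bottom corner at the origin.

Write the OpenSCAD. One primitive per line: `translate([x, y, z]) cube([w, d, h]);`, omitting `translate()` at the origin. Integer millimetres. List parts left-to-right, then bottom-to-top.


cube([320, 1020, 200]);
translate([320, 0, 0]) cube([320, 1020, 400]);
translate([640, 0, 0]) cube([320, 1020, 600]);
translate([960, 0, 0]) cube([320, 1020, 800]);
translate([1280, 0, 0]) cube([320, 1020, 1000]);
translate([1600, 0, 0]) cube([320, 1020, 1200]);
translate([1920, 0, 0]) cube([320, 1020, 1400]);


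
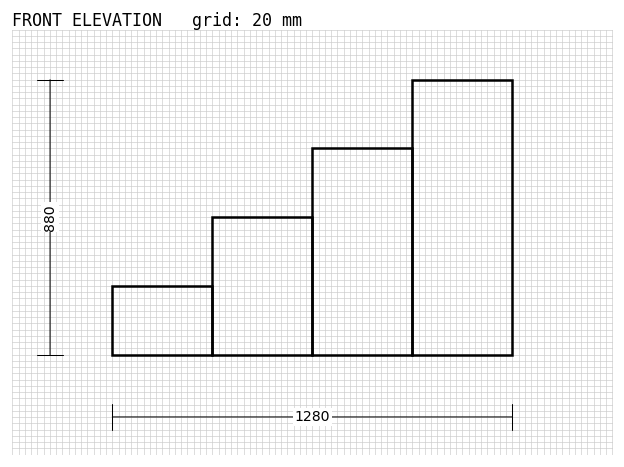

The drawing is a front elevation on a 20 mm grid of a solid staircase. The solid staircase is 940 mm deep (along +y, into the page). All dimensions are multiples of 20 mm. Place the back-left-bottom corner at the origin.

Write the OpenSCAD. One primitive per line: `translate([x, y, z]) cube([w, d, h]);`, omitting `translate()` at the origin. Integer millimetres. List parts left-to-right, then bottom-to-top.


cube([320, 940, 220]);
translate([320, 0, 0]) cube([320, 940, 440]);
translate([640, 0, 0]) cube([320, 940, 660]);
translate([960, 0, 0]) cube([320, 940, 880]);


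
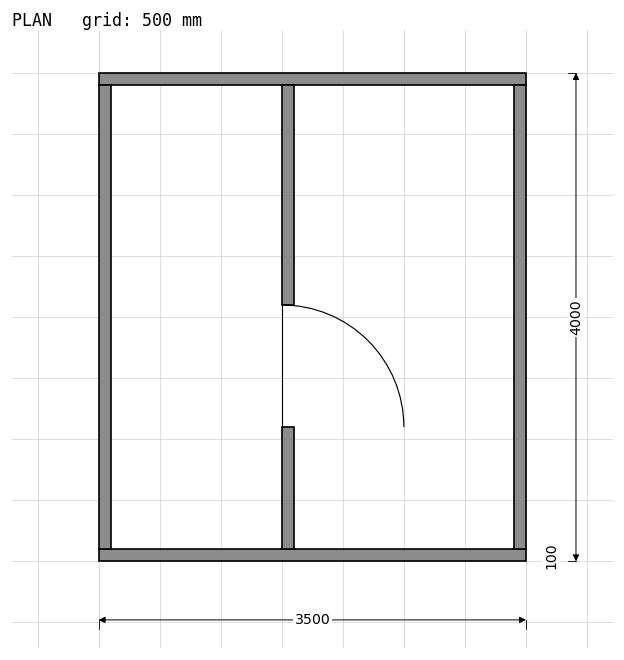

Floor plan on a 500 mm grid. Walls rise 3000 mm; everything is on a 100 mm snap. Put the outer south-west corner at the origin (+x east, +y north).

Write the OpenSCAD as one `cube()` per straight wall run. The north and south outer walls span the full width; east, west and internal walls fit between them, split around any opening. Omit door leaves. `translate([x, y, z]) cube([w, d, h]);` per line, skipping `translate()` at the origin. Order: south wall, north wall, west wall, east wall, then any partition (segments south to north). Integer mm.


cube([3500, 100, 3000]);
translate([0, 3900, 0]) cube([3500, 100, 3000]);
translate([0, 100, 0]) cube([100, 3800, 3000]);
translate([3400, 100, 0]) cube([100, 3800, 3000]);
translate([1500, 100, 0]) cube([100, 1000, 3000]);
translate([1500, 2100, 0]) cube([100, 1800, 3000]);
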